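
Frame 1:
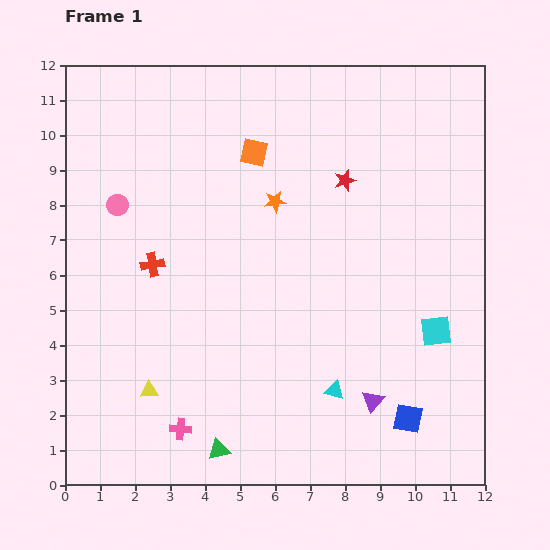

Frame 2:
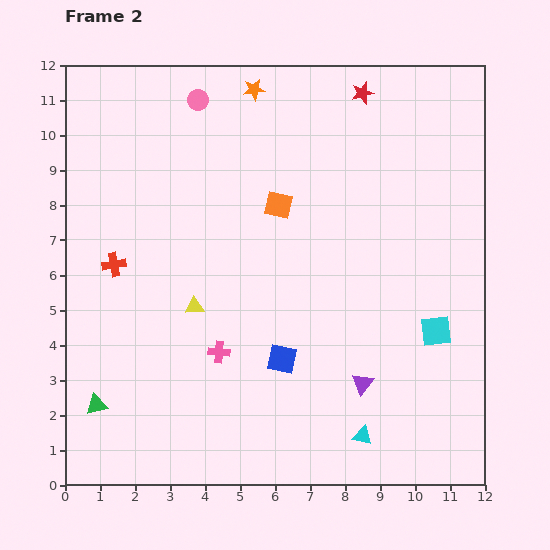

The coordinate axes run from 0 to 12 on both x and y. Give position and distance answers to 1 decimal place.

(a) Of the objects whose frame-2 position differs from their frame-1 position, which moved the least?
the purple triangle

(moved 0.6)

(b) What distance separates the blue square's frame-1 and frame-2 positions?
4.0

The blue square moved from (9.8, 1.9) to (6.2, 3.6), a distance of √(3.6² + 1.7²) ≈ 4.0.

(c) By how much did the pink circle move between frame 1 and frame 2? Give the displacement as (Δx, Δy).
(2.3, 3.0)

The pink circle was at (1.5, 8.0) in frame 1 and (3.8, 11.0) in frame 2.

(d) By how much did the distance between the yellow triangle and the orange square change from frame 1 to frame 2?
-3.6

Distance in frame 1: 7.4. Distance in frame 2: 3.8.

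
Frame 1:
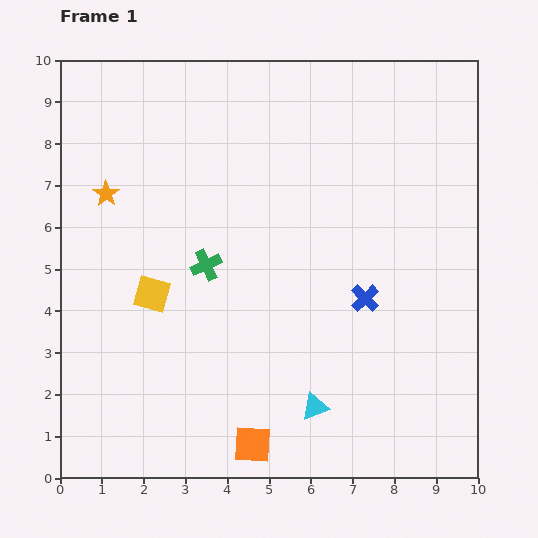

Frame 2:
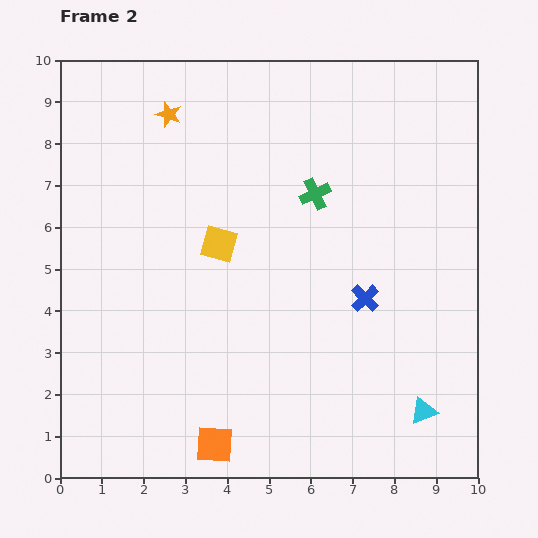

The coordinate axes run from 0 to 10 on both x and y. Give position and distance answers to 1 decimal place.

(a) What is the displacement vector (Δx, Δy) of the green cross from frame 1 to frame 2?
(2.6, 1.7)

The green cross was at (3.5, 5.1) in frame 1 and (6.1, 6.8) in frame 2.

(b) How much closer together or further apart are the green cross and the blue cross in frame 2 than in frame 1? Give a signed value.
-1.1

Distance in frame 1: 3.9. Distance in frame 2: 2.8.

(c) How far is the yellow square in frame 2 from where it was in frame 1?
2.0

The yellow square moved from (2.2, 4.4) to (3.8, 5.6), a distance of √(1.6² + 1.2²) ≈ 2.0.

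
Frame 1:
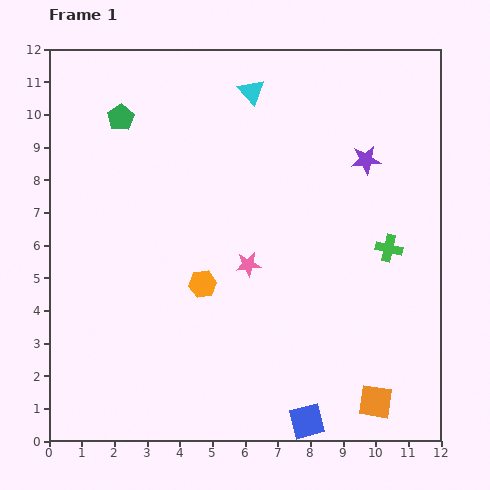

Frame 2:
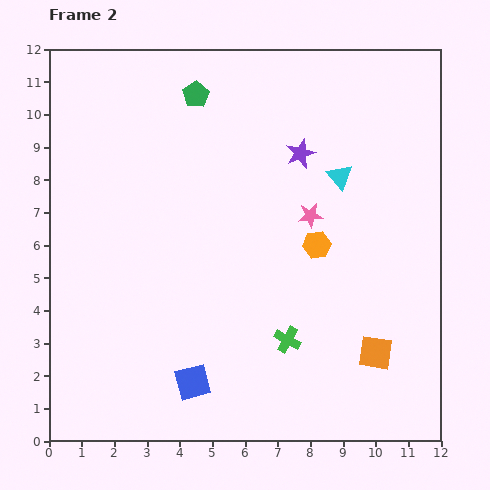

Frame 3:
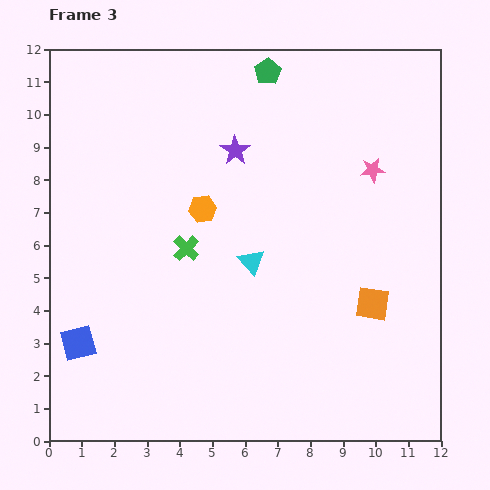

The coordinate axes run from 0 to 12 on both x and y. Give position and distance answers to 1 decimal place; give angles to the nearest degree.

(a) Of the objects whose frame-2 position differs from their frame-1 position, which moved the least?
the orange square

(moved 1.5)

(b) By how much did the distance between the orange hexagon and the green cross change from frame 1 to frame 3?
-4.5

Distance in frame 1: 5.8. Distance in frame 3: 1.3.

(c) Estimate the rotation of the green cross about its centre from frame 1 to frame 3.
30° clockwise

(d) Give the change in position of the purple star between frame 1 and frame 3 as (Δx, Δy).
(-4.0, 0.3)

The purple star was at (9.7, 8.6) in frame 1 and (5.7, 8.9) in frame 3.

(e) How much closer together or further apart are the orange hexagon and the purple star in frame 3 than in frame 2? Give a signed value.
-0.7

Distance in frame 2: 2.8. Distance in frame 3: 2.1.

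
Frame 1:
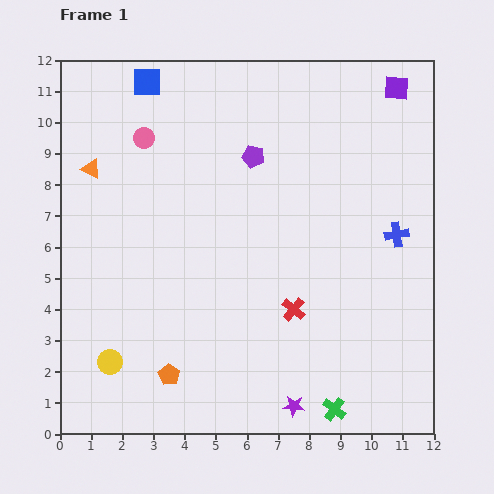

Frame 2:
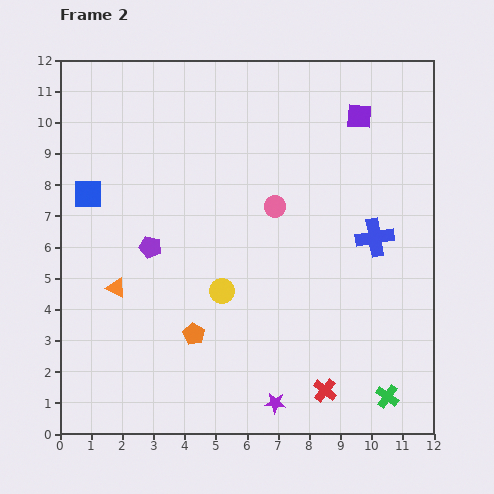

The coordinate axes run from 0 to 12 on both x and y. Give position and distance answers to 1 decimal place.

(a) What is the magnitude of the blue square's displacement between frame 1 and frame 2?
4.1

The blue square moved from (2.8, 11.3) to (0.9, 7.7), a distance of √(1.9² + 3.6²) ≈ 4.1.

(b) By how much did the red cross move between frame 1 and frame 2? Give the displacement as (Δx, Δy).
(1.0, -2.6)

The red cross was at (7.5, 4.0) in frame 1 and (8.5, 1.4) in frame 2.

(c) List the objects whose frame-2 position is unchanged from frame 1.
none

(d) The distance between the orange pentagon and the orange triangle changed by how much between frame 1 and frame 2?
-4.2

Distance in frame 1: 7.1. Distance in frame 2: 2.9.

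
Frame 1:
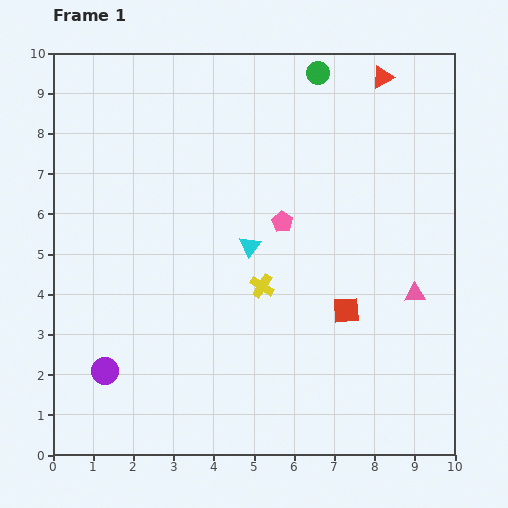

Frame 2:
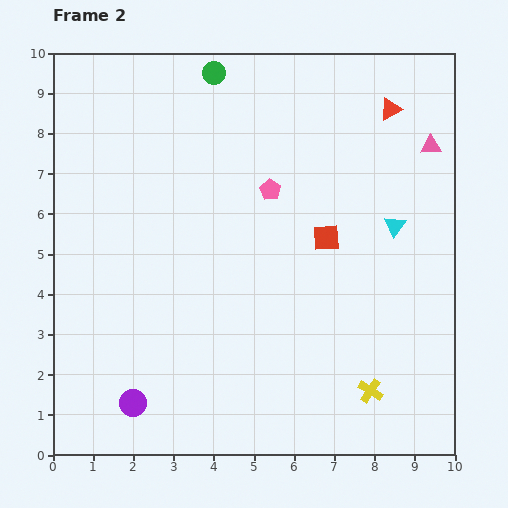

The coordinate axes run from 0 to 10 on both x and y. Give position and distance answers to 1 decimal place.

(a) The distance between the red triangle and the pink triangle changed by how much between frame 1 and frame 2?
-4.2

Distance in frame 1: 5.5. Distance in frame 2: 1.3.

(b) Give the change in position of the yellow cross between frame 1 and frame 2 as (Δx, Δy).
(2.7, -2.6)

The yellow cross was at (5.2, 4.2) in frame 1 and (7.9, 1.6) in frame 2.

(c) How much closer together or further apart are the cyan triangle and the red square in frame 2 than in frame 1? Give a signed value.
-1.2

Distance in frame 1: 2.9. Distance in frame 2: 1.7.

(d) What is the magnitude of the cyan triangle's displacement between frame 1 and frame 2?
3.6

The cyan triangle moved from (4.9, 5.2) to (8.5, 5.7), a distance of √(3.6² + 0.5²) ≈ 3.6.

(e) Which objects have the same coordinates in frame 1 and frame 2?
none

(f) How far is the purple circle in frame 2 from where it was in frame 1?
1.1

The purple circle moved from (1.3, 2.1) to (2.0, 1.3), a distance of √(0.7² + 0.8²) ≈ 1.1.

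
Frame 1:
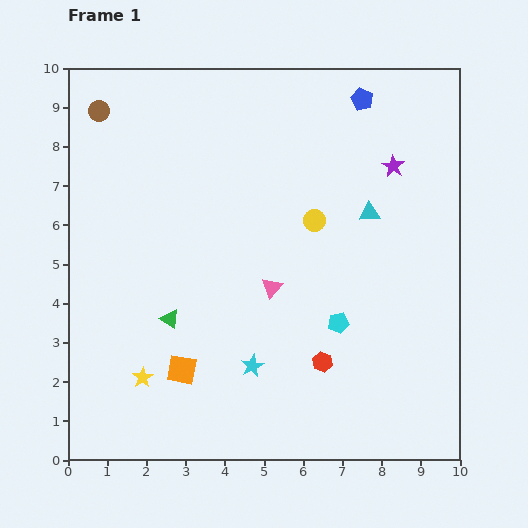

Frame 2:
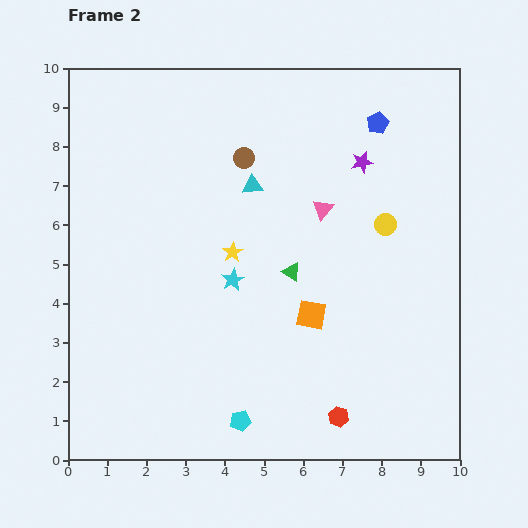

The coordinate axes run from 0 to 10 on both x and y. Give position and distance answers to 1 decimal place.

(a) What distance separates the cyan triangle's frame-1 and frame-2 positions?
3.1

The cyan triangle moved from (7.7, 6.3) to (4.7, 7.0), a distance of √(3.0² + 0.7²) ≈ 3.1.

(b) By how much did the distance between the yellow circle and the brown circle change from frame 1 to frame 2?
-2.2

Distance in frame 1: 6.2. Distance in frame 2: 4.0.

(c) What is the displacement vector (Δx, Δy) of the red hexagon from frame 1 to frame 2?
(0.4, -1.4)

The red hexagon was at (6.5, 2.5) in frame 1 and (6.9, 1.1) in frame 2.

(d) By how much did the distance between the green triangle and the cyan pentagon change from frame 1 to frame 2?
-0.3

Distance in frame 1: 4.3. Distance in frame 2: 4.0.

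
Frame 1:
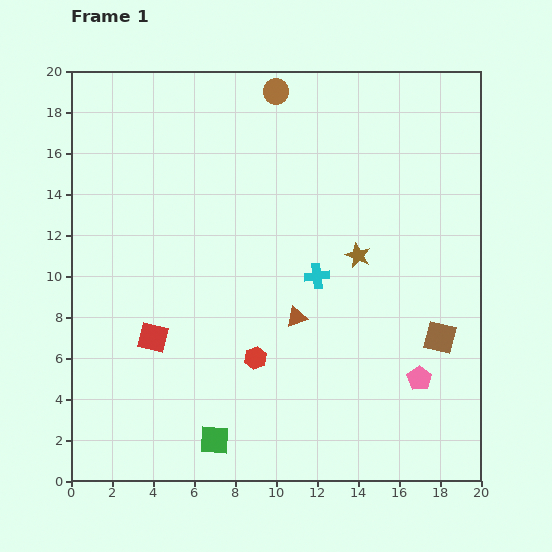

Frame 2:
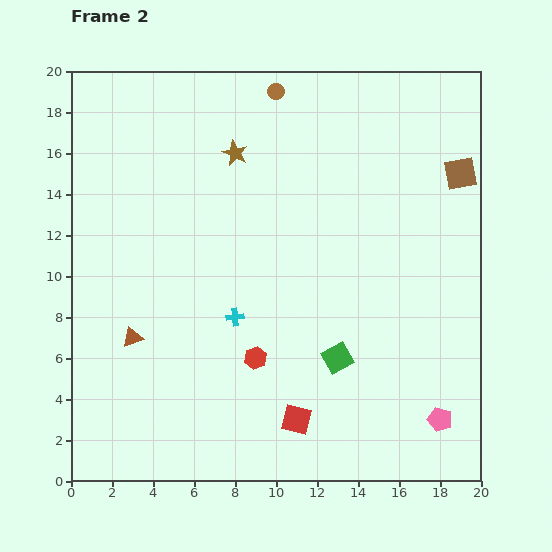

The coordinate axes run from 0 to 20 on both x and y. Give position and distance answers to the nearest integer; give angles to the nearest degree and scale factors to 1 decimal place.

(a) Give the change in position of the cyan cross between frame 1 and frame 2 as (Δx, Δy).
(-4, -2)

The cyan cross was at (12, 10) in frame 1 and (8, 8) in frame 2.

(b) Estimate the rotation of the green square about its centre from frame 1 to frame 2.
33° counter-clockwise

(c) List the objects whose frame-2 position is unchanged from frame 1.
the brown circle, the red hexagon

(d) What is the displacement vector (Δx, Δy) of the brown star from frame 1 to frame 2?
(-6, 5)

The brown star was at (14, 11) in frame 1 and (8, 16) in frame 2.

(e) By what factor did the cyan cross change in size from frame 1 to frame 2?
0.7×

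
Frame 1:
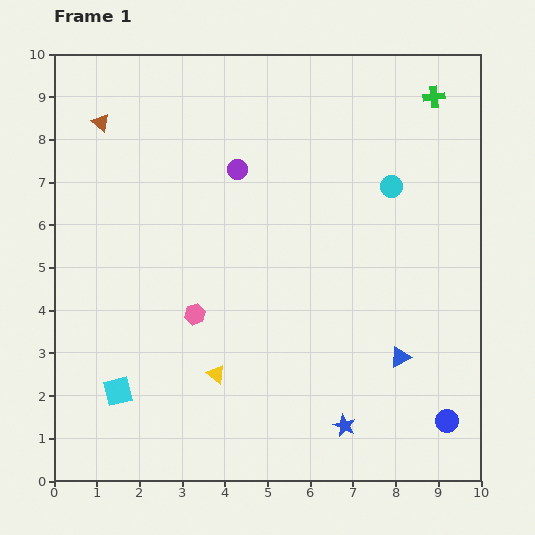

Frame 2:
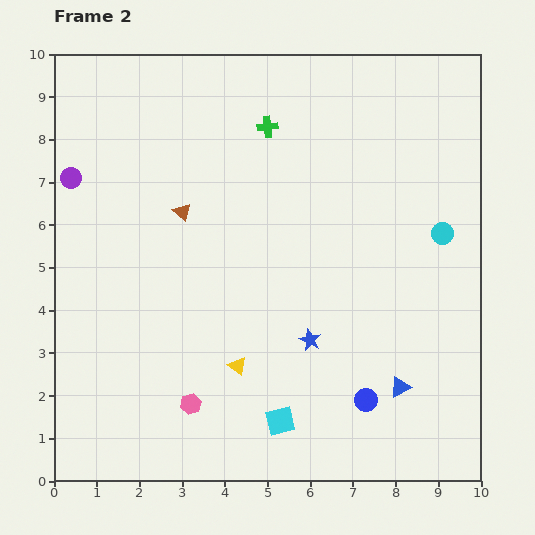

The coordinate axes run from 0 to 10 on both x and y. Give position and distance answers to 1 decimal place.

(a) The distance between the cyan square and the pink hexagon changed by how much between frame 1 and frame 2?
-0.4

Distance in frame 1: 2.5. Distance in frame 2: 2.1.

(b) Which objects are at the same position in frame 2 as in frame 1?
none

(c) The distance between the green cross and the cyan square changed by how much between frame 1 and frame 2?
-3.2

Distance in frame 1: 10.1. Distance in frame 2: 6.9.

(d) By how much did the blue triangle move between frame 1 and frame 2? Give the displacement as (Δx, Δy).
(0.0, -0.7)

The blue triangle was at (8.1, 2.9) in frame 1 and (8.1, 2.2) in frame 2.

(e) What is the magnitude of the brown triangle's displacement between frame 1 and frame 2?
2.8

The brown triangle moved from (1.1, 8.4) to (3.0, 6.3), a distance of √(1.9² + 2.1²) ≈ 2.8.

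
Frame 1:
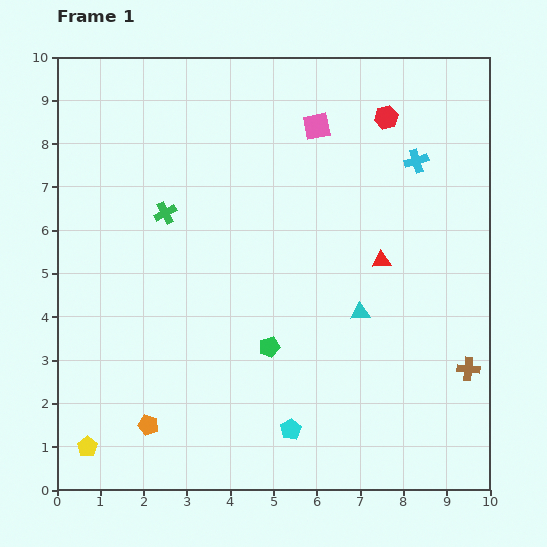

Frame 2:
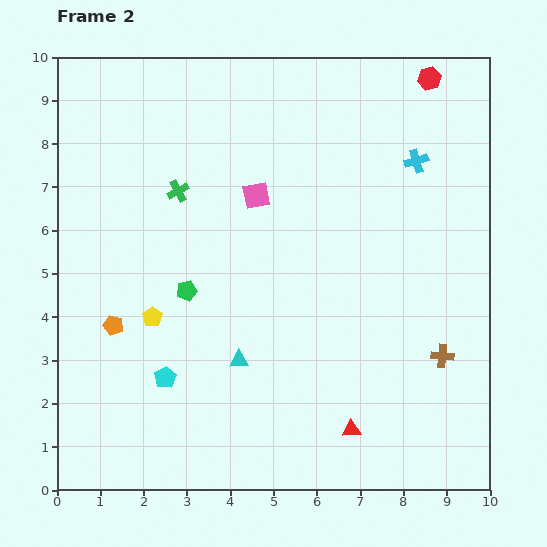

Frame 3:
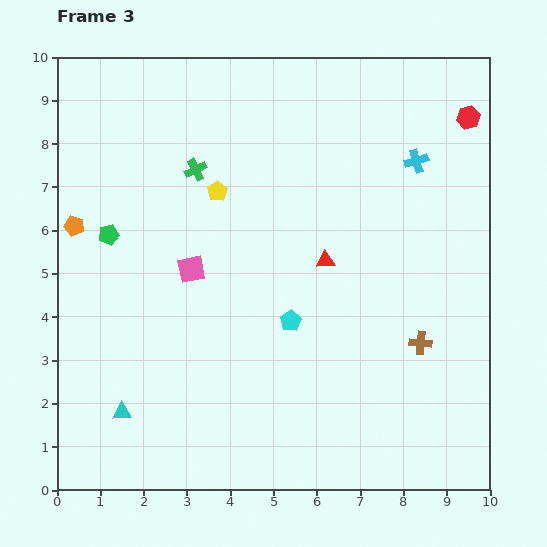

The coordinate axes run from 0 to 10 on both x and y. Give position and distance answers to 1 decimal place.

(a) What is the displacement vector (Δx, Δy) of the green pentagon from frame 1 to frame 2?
(-1.9, 1.3)

The green pentagon was at (4.9, 3.3) in frame 1 and (3.0, 4.6) in frame 2.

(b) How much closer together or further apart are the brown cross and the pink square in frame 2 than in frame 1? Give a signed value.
-0.9

Distance in frame 1: 6.6. Distance in frame 2: 5.7.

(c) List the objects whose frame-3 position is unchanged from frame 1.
the cyan cross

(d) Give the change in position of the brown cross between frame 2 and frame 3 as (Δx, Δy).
(-0.5, 0.3)

The brown cross was at (8.9, 3.1) in frame 2 and (8.4, 3.4) in frame 3.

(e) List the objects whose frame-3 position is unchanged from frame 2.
the cyan cross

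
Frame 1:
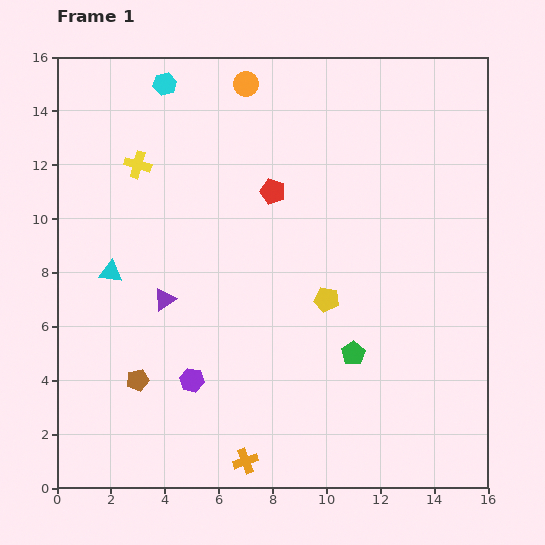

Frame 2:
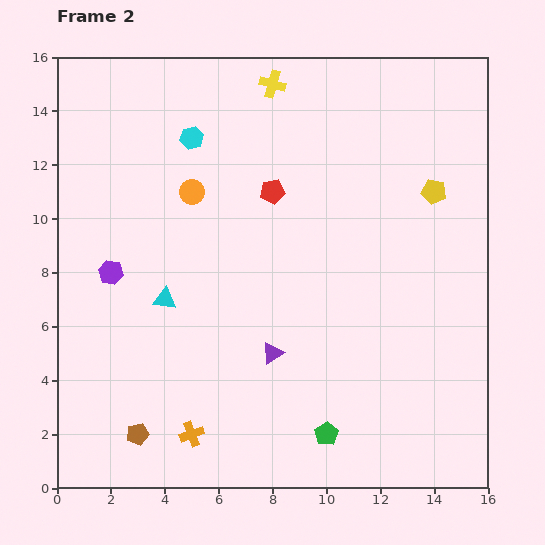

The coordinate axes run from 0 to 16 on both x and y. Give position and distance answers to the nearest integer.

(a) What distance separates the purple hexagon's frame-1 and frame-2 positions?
5

The purple hexagon moved from (5, 4) to (2, 8), a distance of √(3² + 4²) ≈ 5.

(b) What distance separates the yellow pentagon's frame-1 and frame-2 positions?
6

The yellow pentagon moved from (10, 7) to (14, 11), a distance of √(4² + 4²) ≈ 6.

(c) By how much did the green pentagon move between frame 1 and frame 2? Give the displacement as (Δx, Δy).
(-1, -3)

The green pentagon was at (11, 5) in frame 1 and (10, 2) in frame 2.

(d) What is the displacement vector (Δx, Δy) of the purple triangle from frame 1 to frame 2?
(4, -2)

The purple triangle was at (4, 7) in frame 1 and (8, 5) in frame 2.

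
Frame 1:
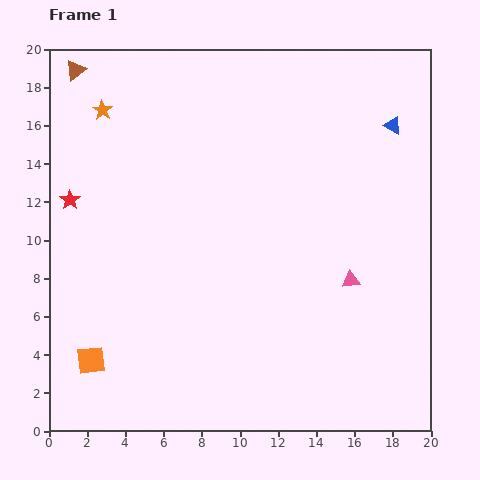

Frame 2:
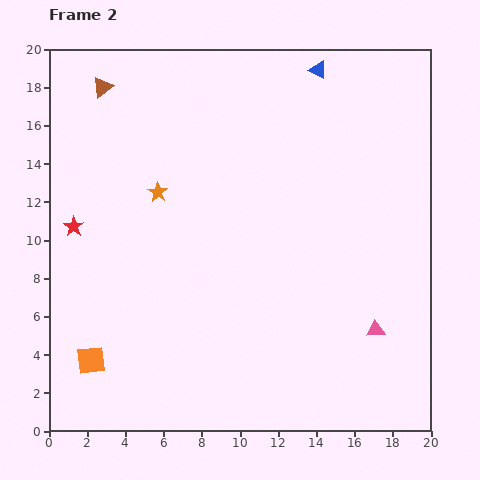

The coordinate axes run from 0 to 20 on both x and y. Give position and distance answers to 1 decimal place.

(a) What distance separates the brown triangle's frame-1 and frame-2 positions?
1.7

The brown triangle moved from (1.4, 18.9) to (2.8, 18.0), a distance of √(1.4² + 0.9²) ≈ 1.7.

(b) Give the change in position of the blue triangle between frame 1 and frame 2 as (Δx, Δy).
(-3.9, 2.9)

The blue triangle was at (18.0, 16.0) in frame 1 and (14.1, 18.9) in frame 2.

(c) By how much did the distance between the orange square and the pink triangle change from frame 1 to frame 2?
+0.8

Distance in frame 1: 14.2. Distance in frame 2: 15.0.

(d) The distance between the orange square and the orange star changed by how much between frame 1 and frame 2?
-3.6

Distance in frame 1: 13.1. Distance in frame 2: 9.5.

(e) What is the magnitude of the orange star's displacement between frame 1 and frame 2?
5.2

The orange star moved from (2.8, 16.8) to (5.7, 12.5), a distance of √(2.9² + 4.3²) ≈ 5.2.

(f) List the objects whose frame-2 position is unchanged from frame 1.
the orange square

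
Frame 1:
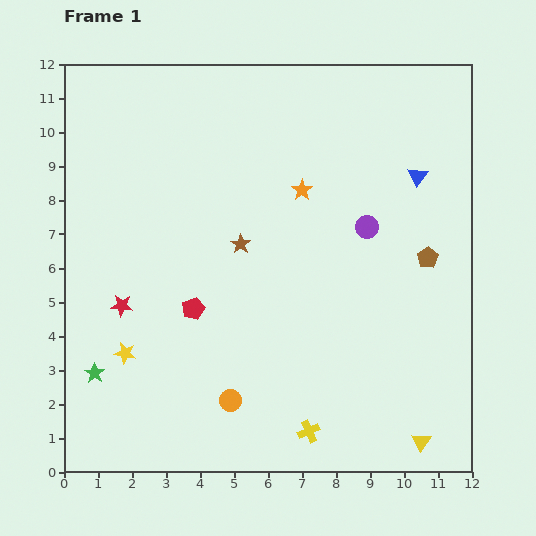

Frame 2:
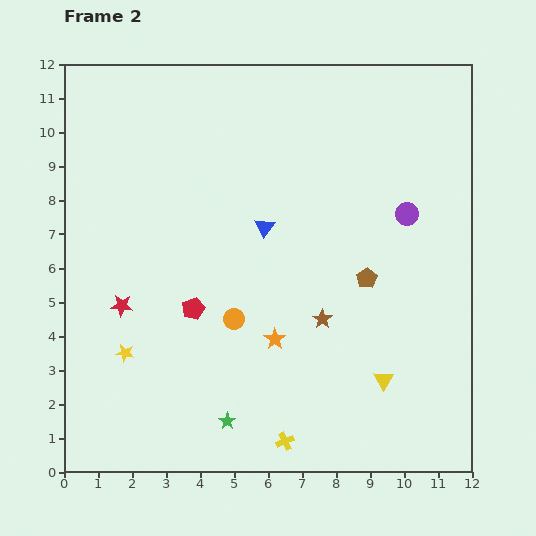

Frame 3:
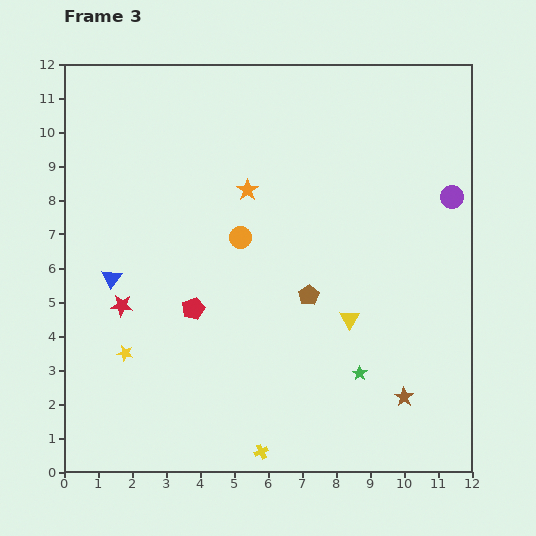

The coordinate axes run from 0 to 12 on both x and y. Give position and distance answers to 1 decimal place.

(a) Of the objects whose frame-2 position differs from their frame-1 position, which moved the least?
the yellow cross

(moved 0.8)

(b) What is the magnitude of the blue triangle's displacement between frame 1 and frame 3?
9.5

The blue triangle moved from (10.4, 8.7) to (1.4, 5.7), a distance of √(9.0² + 3.0²) ≈ 9.5.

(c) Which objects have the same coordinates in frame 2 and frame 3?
the red pentagon, the red star, the yellow star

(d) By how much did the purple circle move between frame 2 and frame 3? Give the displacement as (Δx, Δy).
(1.3, 0.5)

The purple circle was at (10.1, 7.6) in frame 2 and (11.4, 8.1) in frame 3.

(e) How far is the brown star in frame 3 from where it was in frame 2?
3.3

The brown star moved from (7.6, 4.5) to (10.0, 2.2), a distance of √(2.4² + 2.3²) ≈ 3.3.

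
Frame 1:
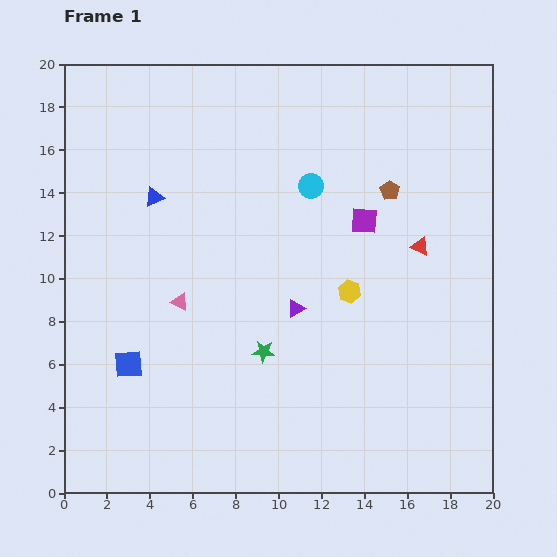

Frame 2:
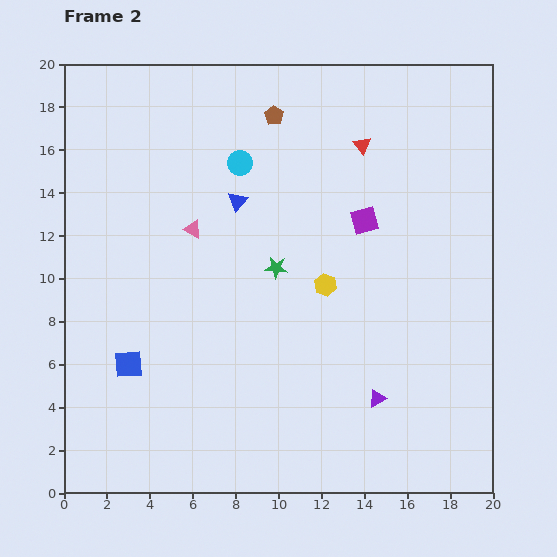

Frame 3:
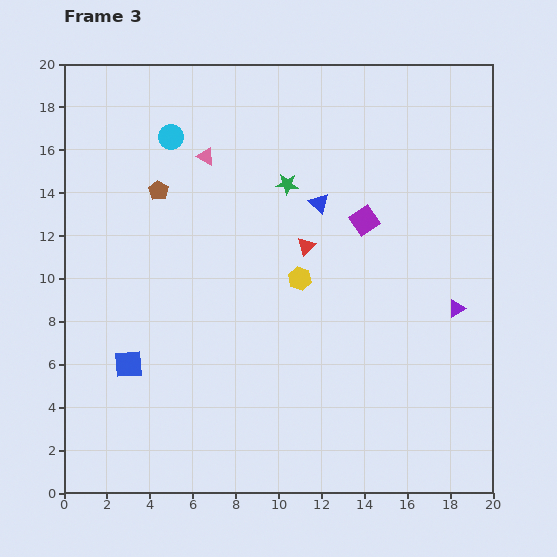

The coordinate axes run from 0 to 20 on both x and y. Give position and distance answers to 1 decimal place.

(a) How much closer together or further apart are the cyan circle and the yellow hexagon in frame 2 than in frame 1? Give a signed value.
+1.8

Distance in frame 1: 5.2. Distance in frame 2: 7.0.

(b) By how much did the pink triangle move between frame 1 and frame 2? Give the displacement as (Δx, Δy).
(0.6, 3.4)

The pink triangle was at (5.4, 8.9) in frame 1 and (6.0, 12.3) in frame 2.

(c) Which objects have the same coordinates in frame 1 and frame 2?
the purple square, the blue square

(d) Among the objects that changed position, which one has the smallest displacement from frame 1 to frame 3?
the yellow hexagon

(moved 2.4)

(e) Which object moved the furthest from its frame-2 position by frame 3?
the brown pentagon

(moved 6.4; next 5.6)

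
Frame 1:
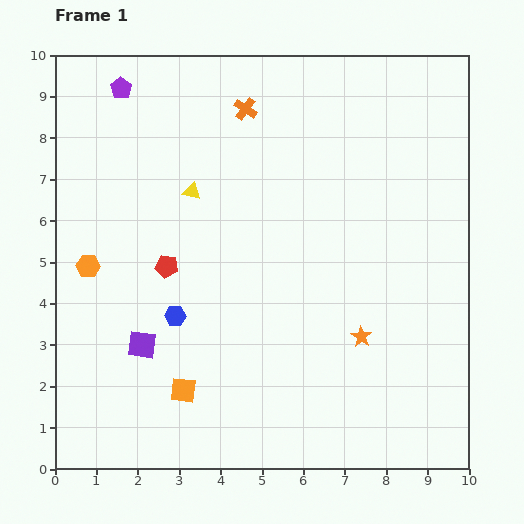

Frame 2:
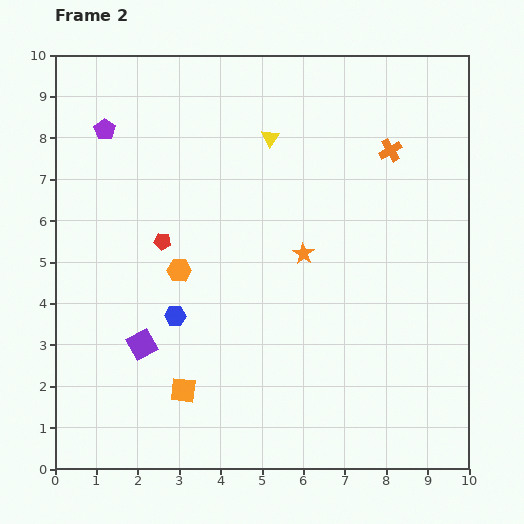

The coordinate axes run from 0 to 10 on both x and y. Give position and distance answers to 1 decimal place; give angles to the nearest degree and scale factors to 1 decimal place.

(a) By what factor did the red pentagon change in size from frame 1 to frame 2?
0.7×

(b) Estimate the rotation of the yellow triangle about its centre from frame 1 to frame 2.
50° clockwise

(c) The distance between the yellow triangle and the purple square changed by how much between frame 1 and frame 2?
+2.0

Distance in frame 1: 3.9. Distance in frame 2: 5.9.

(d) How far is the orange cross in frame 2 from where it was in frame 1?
3.6

The orange cross moved from (4.6, 8.7) to (8.1, 7.7), a distance of √(3.5² + 1.0²) ≈ 3.6.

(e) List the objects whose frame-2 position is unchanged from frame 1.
the orange square, the purple square, the blue hexagon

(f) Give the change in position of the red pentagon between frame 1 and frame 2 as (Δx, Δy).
(-0.1, 0.6)

The red pentagon was at (2.7, 4.9) in frame 1 and (2.6, 5.5) in frame 2.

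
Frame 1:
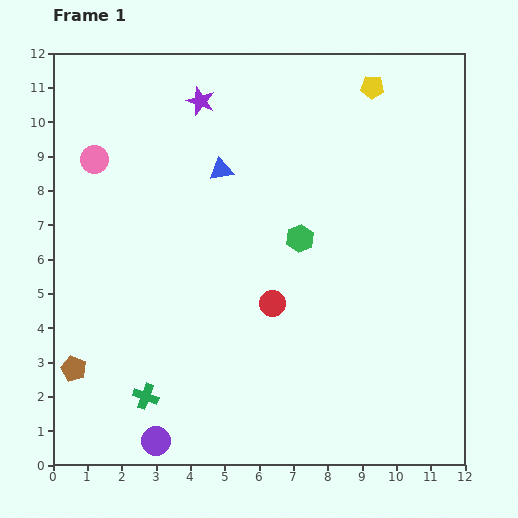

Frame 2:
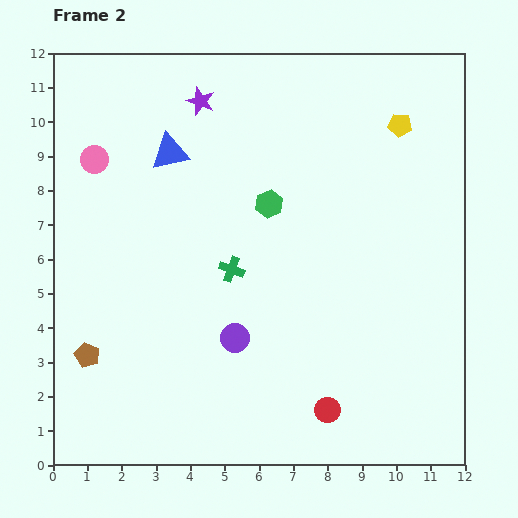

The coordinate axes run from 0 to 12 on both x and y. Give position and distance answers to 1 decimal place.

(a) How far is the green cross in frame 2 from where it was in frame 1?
4.5

The green cross moved from (2.7, 2.0) to (5.2, 5.7), a distance of √(2.5² + 3.7²) ≈ 4.5.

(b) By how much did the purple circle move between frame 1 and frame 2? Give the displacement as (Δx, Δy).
(2.3, 3.0)

The purple circle was at (3.0, 0.7) in frame 1 and (5.3, 3.7) in frame 2.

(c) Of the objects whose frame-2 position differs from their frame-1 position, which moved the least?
the brown pentagon

(moved 0.6)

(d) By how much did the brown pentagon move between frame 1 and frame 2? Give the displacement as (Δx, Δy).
(0.4, 0.4)

The brown pentagon was at (0.6, 2.8) in frame 1 and (1.0, 3.2) in frame 2.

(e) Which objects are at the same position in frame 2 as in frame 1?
the pink circle, the purple star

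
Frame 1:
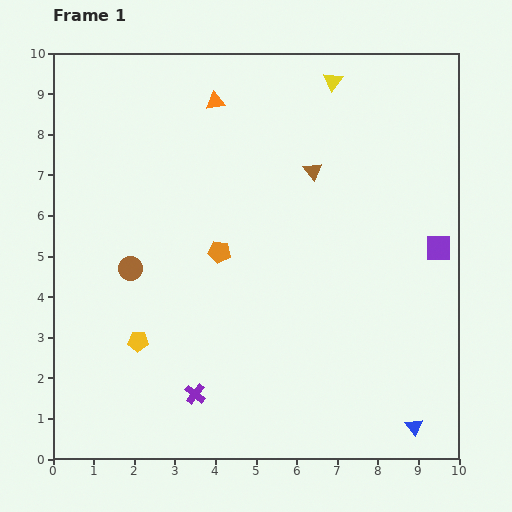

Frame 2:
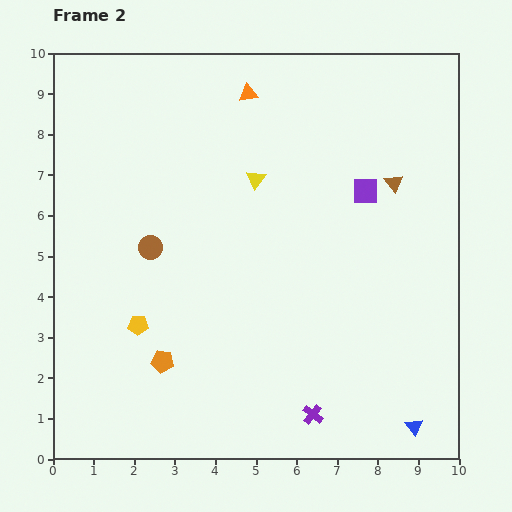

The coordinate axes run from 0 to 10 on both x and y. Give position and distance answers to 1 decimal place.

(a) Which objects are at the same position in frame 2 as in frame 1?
the blue triangle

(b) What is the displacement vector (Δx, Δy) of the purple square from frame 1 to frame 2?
(-1.8, 1.4)

The purple square was at (9.5, 5.2) in frame 1 and (7.7, 6.6) in frame 2.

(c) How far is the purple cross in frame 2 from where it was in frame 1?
2.9

The purple cross moved from (3.5, 1.6) to (6.4, 1.1), a distance of √(2.9² + 0.5²) ≈ 2.9.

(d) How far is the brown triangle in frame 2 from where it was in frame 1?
2.0

The brown triangle moved from (6.4, 7.1) to (8.4, 6.8), a distance of √(2.0² + 0.3²) ≈ 2.0.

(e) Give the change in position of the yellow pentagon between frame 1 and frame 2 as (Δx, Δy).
(0.0, 0.4)

The yellow pentagon was at (2.1, 2.9) in frame 1 and (2.1, 3.3) in frame 2.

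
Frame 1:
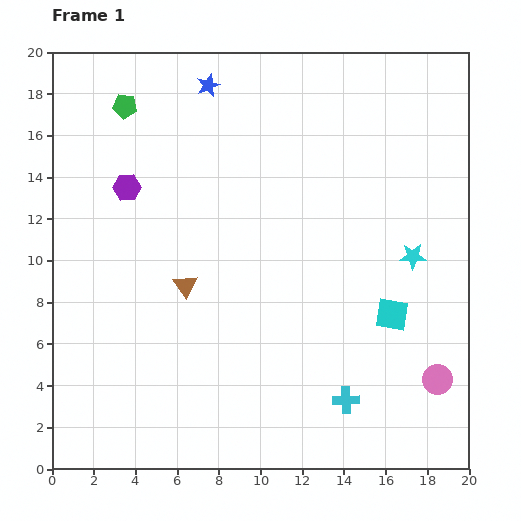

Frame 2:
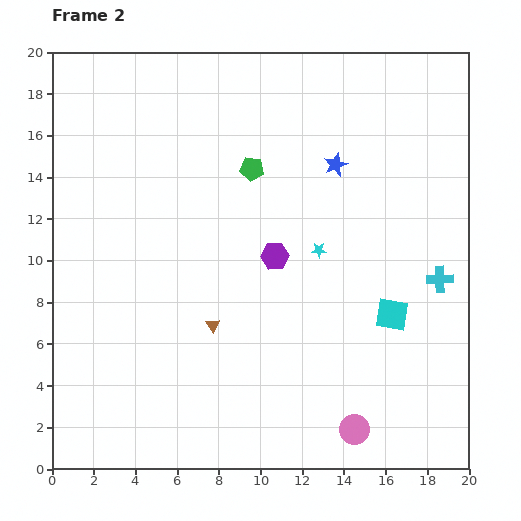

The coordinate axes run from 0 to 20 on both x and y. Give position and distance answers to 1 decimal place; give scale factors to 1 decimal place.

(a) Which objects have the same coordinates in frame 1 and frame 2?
the cyan square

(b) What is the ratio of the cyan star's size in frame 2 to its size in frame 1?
0.6×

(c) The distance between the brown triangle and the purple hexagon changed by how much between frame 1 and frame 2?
-1.0

Distance in frame 1: 5.5. Distance in frame 2: 4.5.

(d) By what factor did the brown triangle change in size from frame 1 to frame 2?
0.6×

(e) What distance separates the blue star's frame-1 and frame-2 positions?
7.2

The blue star moved from (7.5, 18.4) to (13.6, 14.6), a distance of √(6.1² + 3.8²) ≈ 7.2.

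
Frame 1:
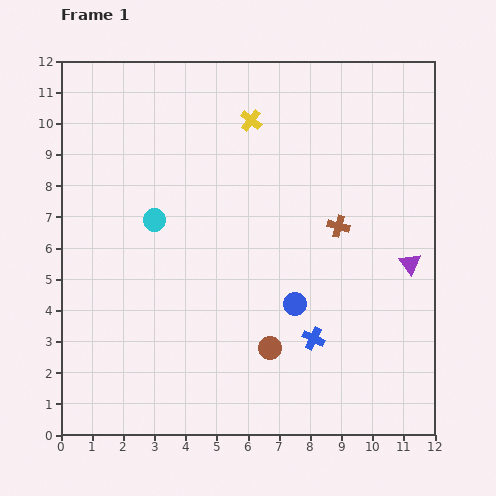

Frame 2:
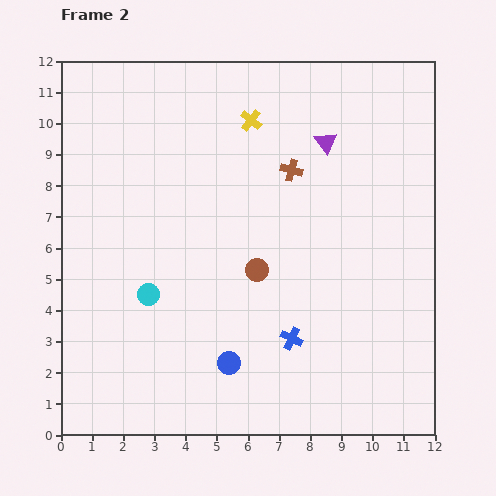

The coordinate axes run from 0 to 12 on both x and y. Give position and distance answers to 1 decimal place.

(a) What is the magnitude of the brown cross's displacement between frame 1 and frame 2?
2.3

The brown cross moved from (8.9, 6.7) to (7.4, 8.5), a distance of √(1.5² + 1.8²) ≈ 2.3.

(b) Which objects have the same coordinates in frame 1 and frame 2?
the yellow cross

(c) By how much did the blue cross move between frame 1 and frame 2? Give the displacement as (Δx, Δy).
(-0.7, 0.0)

The blue cross was at (8.1, 3.1) in frame 1 and (7.4, 3.1) in frame 2.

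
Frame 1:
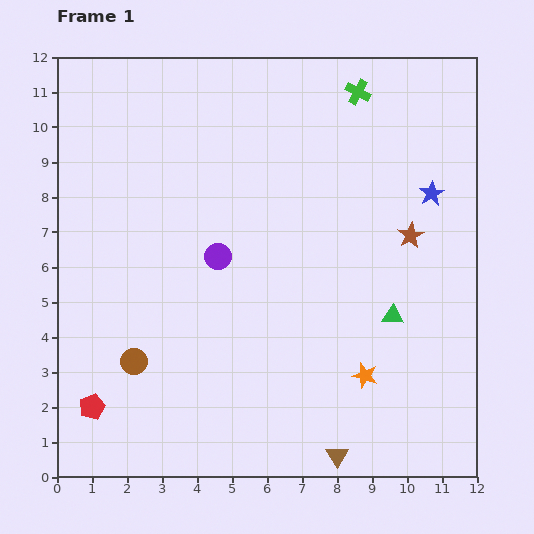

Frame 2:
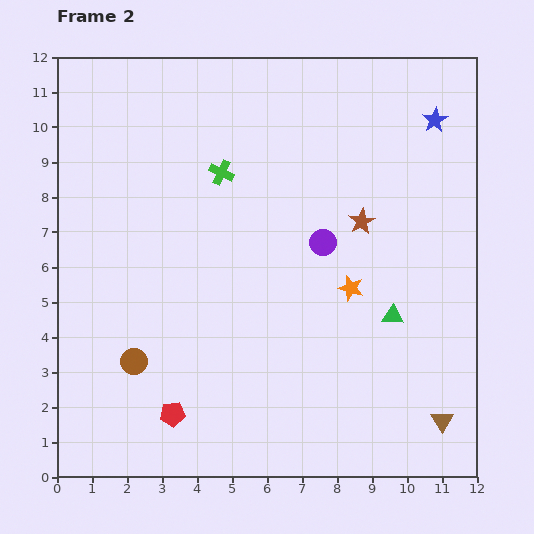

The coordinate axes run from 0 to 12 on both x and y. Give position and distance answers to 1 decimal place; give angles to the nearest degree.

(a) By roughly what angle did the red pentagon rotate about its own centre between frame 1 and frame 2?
16° clockwise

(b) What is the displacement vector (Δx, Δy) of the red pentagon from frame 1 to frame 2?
(2.3, -0.2)

The red pentagon was at (1.0, 2.0) in frame 1 and (3.3, 1.8) in frame 2.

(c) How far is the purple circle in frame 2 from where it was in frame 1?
3.0

The purple circle moved from (4.6, 6.3) to (7.6, 6.7), a distance of √(3.0² + 0.4²) ≈ 3.0.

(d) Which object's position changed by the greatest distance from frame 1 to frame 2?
the green cross

(moved 4.5; next 3.2)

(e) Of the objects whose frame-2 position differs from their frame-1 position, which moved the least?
the brown star

(moved 1.5)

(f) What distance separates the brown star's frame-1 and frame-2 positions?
1.5

The brown star moved from (10.1, 6.9) to (8.7, 7.3), a distance of √(1.4² + 0.4²) ≈ 1.5.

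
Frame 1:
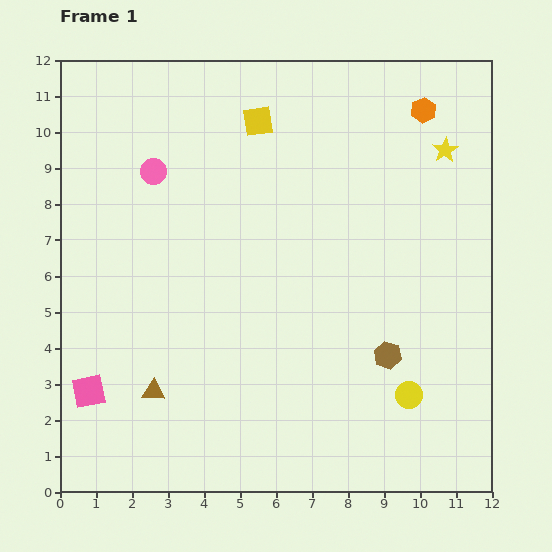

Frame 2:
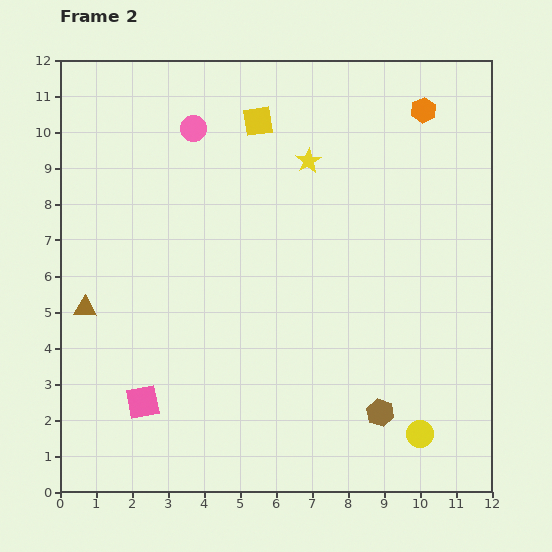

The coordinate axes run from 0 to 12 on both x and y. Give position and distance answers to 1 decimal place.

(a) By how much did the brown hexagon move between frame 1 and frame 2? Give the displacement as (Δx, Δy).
(-0.2, -1.6)

The brown hexagon was at (9.1, 3.8) in frame 1 and (8.9, 2.2) in frame 2.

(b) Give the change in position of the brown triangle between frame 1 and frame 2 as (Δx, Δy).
(-1.9, 2.3)

The brown triangle was at (2.6, 2.8) in frame 1 and (0.7, 5.1) in frame 2.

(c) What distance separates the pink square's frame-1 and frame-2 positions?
1.5

The pink square moved from (0.8, 2.8) to (2.3, 2.5), a distance of √(1.5² + 0.3²) ≈ 1.5.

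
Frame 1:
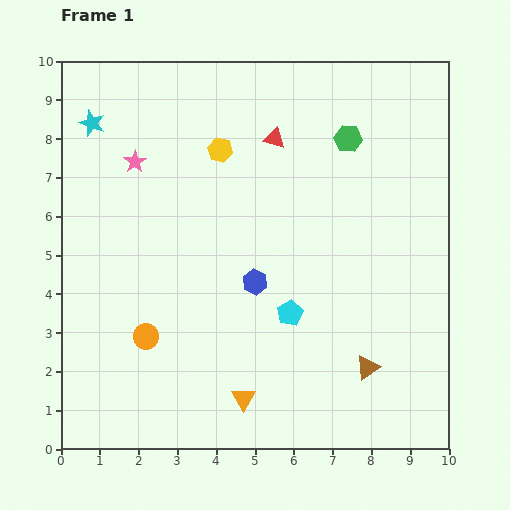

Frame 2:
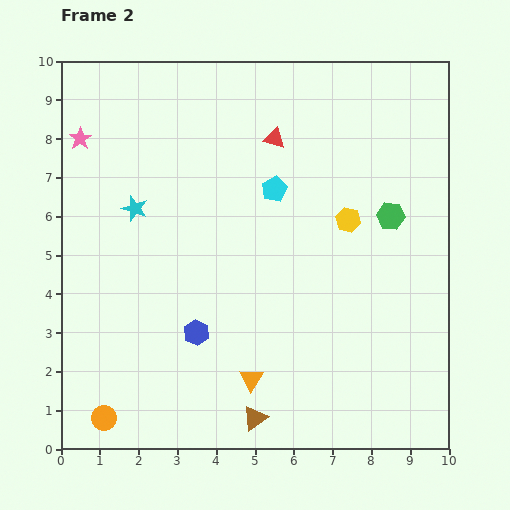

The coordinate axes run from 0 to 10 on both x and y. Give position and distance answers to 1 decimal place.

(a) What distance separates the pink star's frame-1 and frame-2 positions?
1.5

The pink star moved from (1.9, 7.4) to (0.5, 8.0), a distance of √(1.4² + 0.6²) ≈ 1.5.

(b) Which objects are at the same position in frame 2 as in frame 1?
the red triangle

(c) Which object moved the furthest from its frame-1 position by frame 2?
the yellow hexagon

(moved 3.8; next 3.2)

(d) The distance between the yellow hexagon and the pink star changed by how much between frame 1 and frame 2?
+5.0

Distance in frame 1: 2.2. Distance in frame 2: 7.2.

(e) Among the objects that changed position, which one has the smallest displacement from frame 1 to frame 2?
the orange triangle

(moved 0.5)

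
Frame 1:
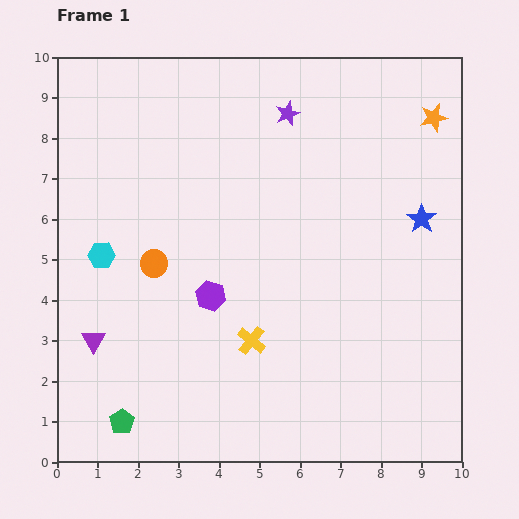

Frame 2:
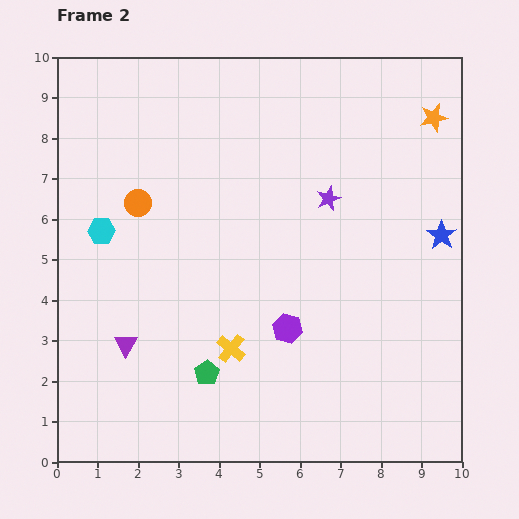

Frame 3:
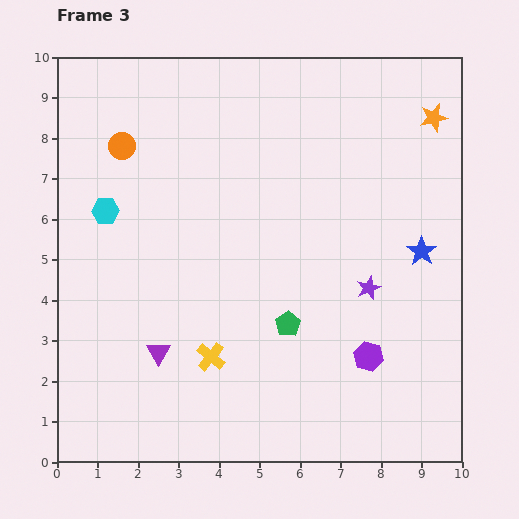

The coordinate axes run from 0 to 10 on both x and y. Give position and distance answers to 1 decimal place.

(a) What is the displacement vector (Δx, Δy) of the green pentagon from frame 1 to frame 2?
(2.1, 1.2)

The green pentagon was at (1.6, 1.0) in frame 1 and (3.7, 2.2) in frame 2.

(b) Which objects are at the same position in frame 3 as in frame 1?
the orange star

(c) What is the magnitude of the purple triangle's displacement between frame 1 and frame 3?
1.6

The purple triangle moved from (0.9, 3.0) to (2.5, 2.7), a distance of √(1.6² + 0.3²) ≈ 1.6.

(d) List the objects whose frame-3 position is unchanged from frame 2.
the orange star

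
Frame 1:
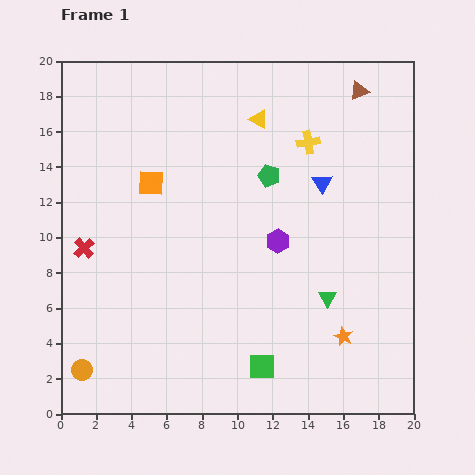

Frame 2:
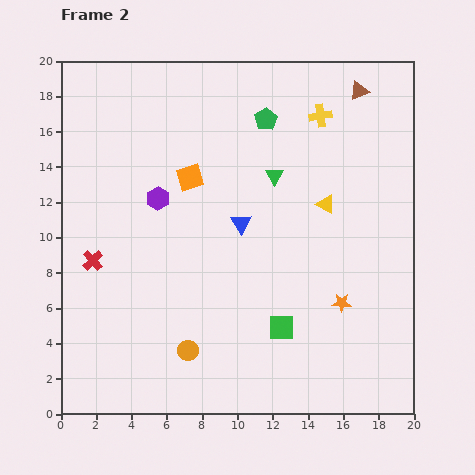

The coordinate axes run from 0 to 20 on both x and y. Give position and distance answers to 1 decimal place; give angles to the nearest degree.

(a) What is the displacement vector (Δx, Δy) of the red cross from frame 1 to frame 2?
(0.5, -0.7)

The red cross was at (1.3, 9.4) in frame 1 and (1.8, 8.7) in frame 2.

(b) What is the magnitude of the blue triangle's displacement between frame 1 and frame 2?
5.1

The blue triangle moved from (14.8, 13.1) to (10.2, 10.8), a distance of √(4.6² + 2.3²) ≈ 5.1.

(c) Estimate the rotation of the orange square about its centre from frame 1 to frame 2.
19° counter-clockwise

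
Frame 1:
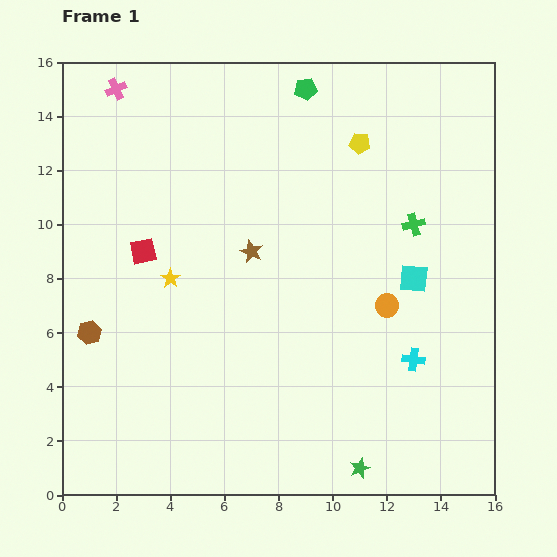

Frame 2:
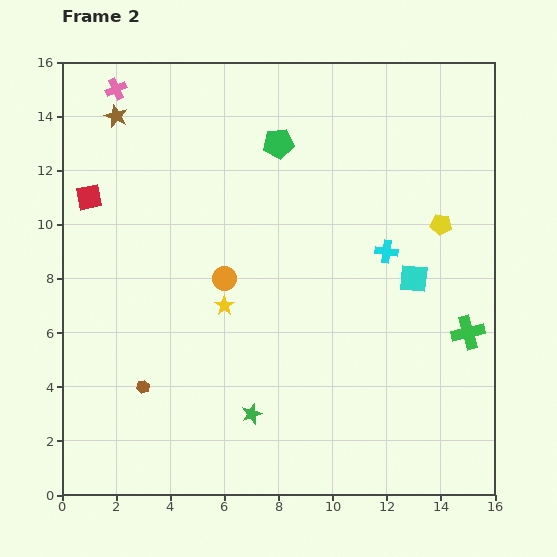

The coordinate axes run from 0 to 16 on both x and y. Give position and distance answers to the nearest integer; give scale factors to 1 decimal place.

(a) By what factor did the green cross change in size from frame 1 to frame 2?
1.5×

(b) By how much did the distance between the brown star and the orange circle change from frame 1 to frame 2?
+2

Distance in frame 1: 5. Distance in frame 2: 7.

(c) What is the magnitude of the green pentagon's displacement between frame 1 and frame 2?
2

The green pentagon moved from (9, 15) to (8, 13), a distance of √(1² + 2²) ≈ 2.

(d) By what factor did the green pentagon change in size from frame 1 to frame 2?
1.4×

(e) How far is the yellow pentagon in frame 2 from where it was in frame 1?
4

The yellow pentagon moved from (11, 13) to (14, 10), a distance of √(3² + 3²) ≈ 4.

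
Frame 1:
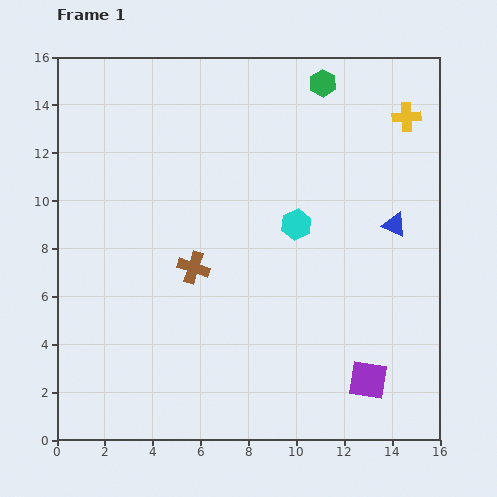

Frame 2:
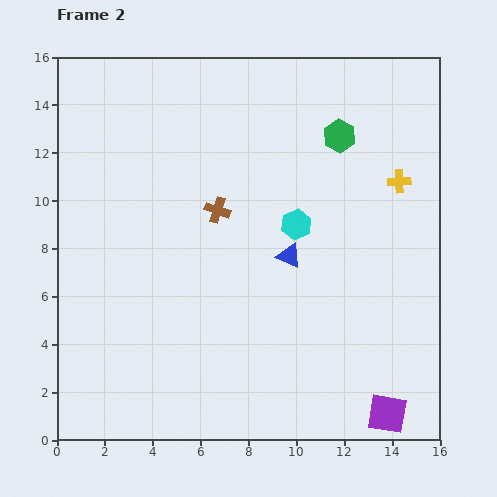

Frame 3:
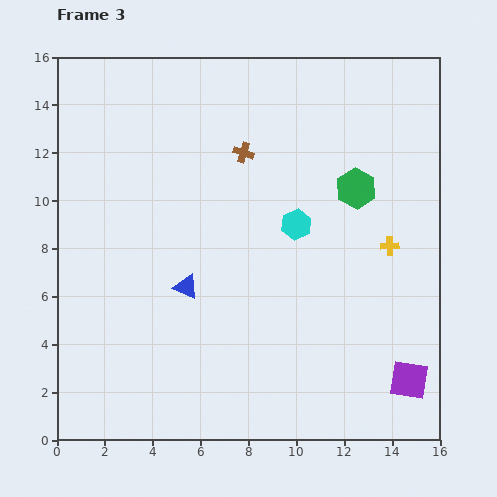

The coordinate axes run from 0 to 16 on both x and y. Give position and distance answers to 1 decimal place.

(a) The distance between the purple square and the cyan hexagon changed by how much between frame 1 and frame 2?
+1.6

Distance in frame 1: 7.2. Distance in frame 2: 8.8.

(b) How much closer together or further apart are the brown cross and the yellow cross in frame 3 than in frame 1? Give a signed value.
-3.7

Distance in frame 1: 10.9. Distance in frame 3: 7.2.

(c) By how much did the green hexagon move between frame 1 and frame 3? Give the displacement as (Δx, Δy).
(1.4, -4.4)

The green hexagon was at (11.1, 14.9) in frame 1 and (12.5, 10.5) in frame 3.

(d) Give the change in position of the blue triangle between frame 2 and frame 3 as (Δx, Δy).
(-4.3, -1.3)

The blue triangle was at (9.7, 7.7) in frame 2 and (5.4, 6.4) in frame 3.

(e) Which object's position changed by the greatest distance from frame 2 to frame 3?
the blue triangle

(moved 4.5; next 2.7)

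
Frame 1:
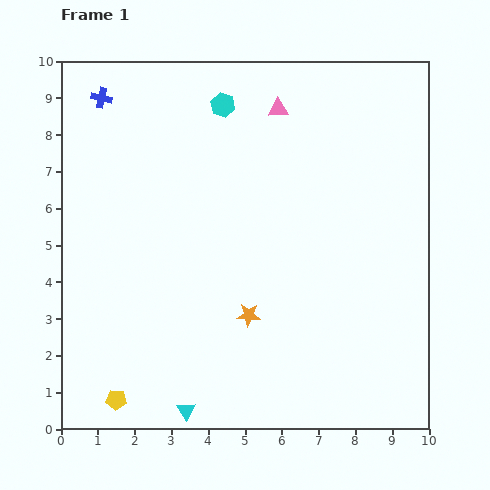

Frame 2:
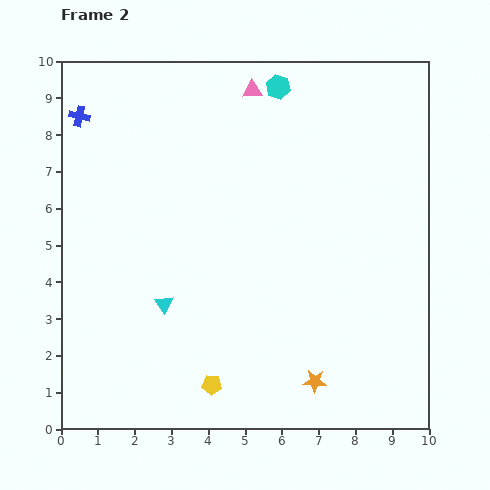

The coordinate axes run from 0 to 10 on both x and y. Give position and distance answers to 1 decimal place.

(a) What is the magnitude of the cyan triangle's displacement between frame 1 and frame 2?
3.0

The cyan triangle moved from (3.4, 0.5) to (2.8, 3.4), a distance of √(0.6² + 2.9²) ≈ 3.0.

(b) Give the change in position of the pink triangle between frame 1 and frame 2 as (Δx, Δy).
(-0.7, 0.5)

The pink triangle was at (5.9, 8.7) in frame 1 and (5.2, 9.2) in frame 2.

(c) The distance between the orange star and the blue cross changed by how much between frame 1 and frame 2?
+2.5

Distance in frame 1: 7.1. Distance in frame 2: 9.6.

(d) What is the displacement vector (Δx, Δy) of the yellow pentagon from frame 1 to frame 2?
(2.6, 0.4)

The yellow pentagon was at (1.5, 0.8) in frame 1 and (4.1, 1.2) in frame 2.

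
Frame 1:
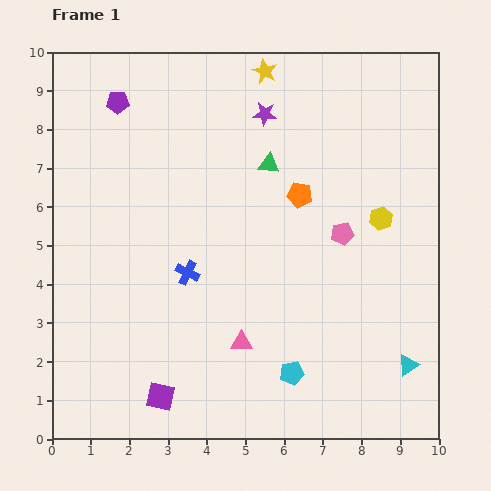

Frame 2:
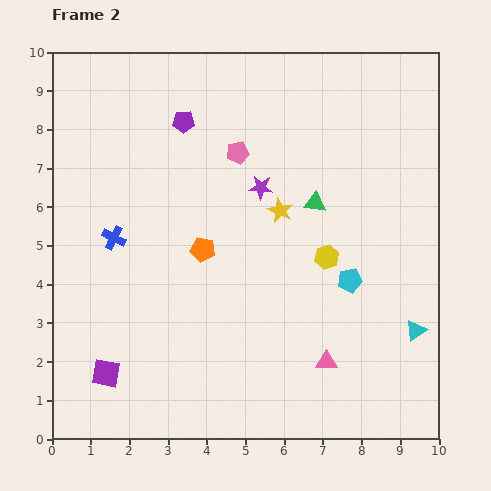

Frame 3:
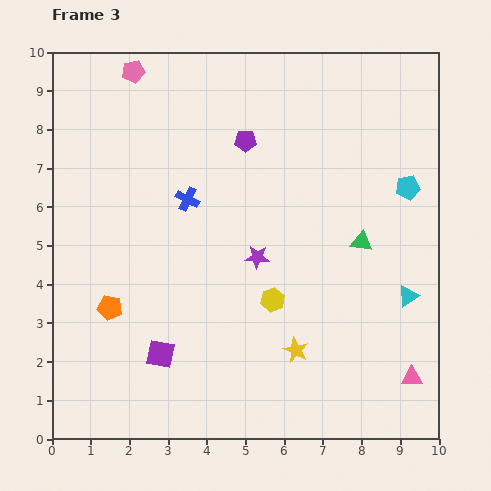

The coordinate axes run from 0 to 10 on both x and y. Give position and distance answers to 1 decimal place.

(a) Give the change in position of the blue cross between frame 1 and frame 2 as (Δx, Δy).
(-1.9, 0.9)

The blue cross was at (3.5, 4.3) in frame 1 and (1.6, 5.2) in frame 2.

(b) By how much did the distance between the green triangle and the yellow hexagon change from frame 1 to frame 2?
-1.8

Distance in frame 1: 3.2. Distance in frame 2: 1.4.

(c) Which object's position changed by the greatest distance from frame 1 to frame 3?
the yellow star

(moved 7.2; next 6.8)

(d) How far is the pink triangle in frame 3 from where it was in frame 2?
2.2

The pink triangle moved from (7.1, 2.0) to (9.3, 1.6), a distance of √(2.2² + 0.4²) ≈ 2.2.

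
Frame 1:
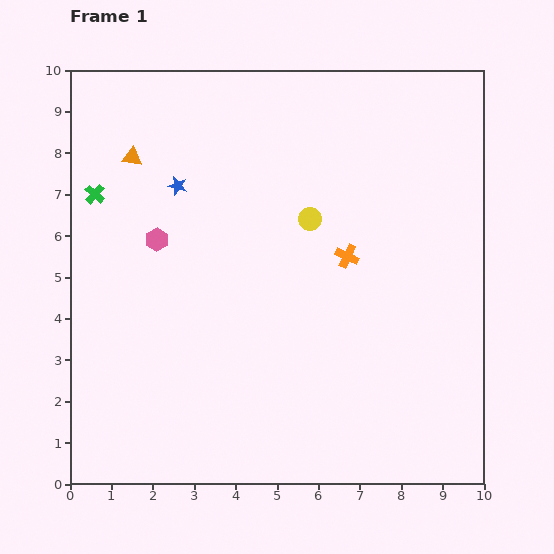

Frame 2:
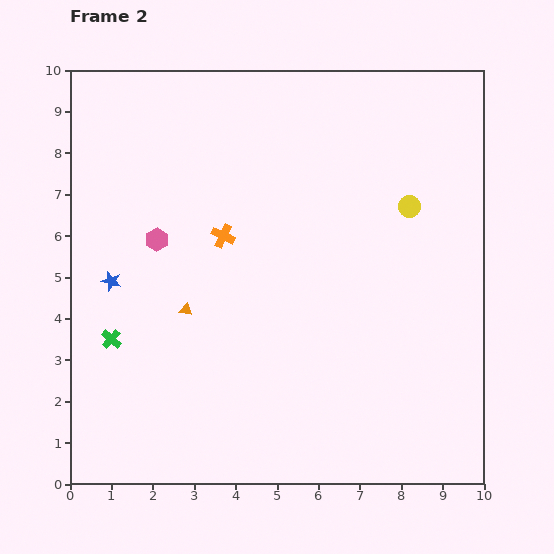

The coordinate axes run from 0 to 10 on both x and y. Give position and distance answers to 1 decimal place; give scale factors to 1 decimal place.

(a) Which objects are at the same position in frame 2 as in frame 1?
the pink hexagon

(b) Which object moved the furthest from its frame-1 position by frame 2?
the orange triangle

(moved 3.9; next 3.5)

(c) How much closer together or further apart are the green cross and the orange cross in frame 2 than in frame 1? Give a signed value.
-2.6

Distance in frame 1: 6.3. Distance in frame 2: 3.7.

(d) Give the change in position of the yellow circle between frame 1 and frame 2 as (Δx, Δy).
(2.4, 0.3)

The yellow circle was at (5.8, 6.4) in frame 1 and (8.2, 6.7) in frame 2.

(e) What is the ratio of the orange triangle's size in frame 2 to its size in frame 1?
0.6×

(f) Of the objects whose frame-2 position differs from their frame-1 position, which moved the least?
the yellow circle

(moved 2.4)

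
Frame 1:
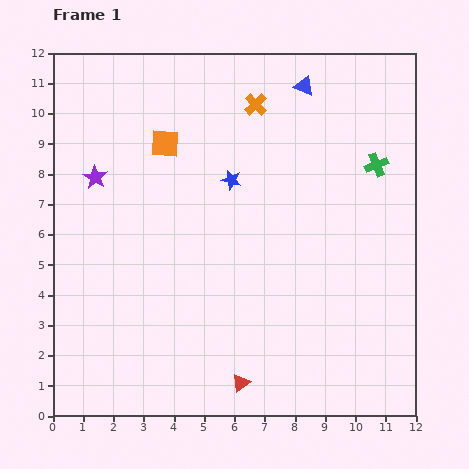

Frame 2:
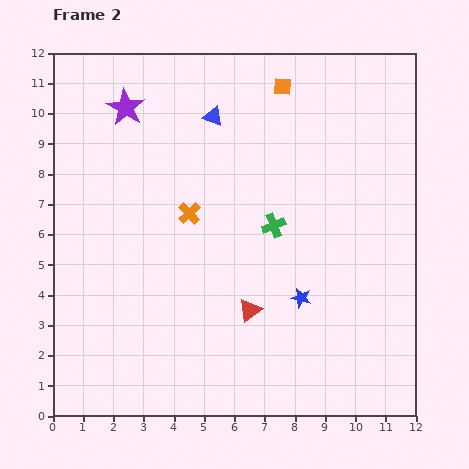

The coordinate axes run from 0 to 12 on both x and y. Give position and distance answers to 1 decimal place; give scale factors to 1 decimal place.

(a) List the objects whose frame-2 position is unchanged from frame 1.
none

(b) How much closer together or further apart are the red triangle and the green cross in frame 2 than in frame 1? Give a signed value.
-5.6

Distance in frame 1: 8.5. Distance in frame 2: 2.9.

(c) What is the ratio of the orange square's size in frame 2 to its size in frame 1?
0.6×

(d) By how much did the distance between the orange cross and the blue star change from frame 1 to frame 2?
+2.0

Distance in frame 1: 2.6. Distance in frame 2: 4.6.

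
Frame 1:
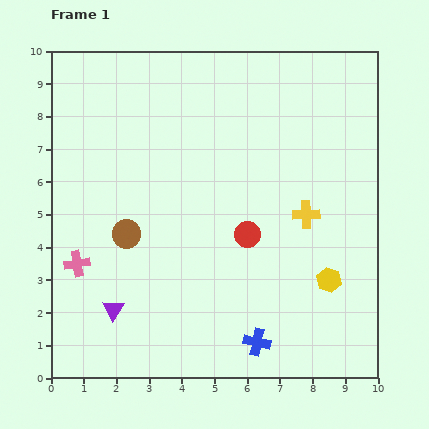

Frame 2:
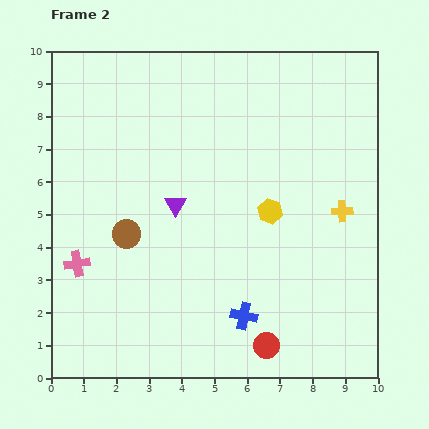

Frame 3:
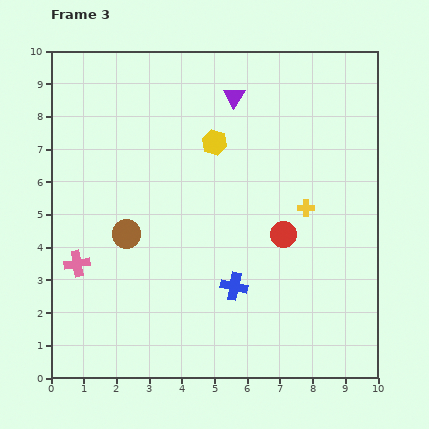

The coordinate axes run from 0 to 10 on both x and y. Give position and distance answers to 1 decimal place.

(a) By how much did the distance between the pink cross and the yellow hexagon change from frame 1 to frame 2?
-1.6

Distance in frame 1: 7.7. Distance in frame 2: 6.1.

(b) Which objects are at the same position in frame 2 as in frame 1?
the pink cross, the brown circle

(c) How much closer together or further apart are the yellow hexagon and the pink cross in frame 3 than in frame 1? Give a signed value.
-2.1

Distance in frame 1: 7.7. Distance in frame 3: 5.6.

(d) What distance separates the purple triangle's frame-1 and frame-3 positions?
7.5

The purple triangle moved from (1.9, 2.1) to (5.6, 8.6), a distance of √(3.7² + 6.5²) ≈ 7.5.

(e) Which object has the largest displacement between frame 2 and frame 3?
the purple triangle

(moved 3.8; next 3.4)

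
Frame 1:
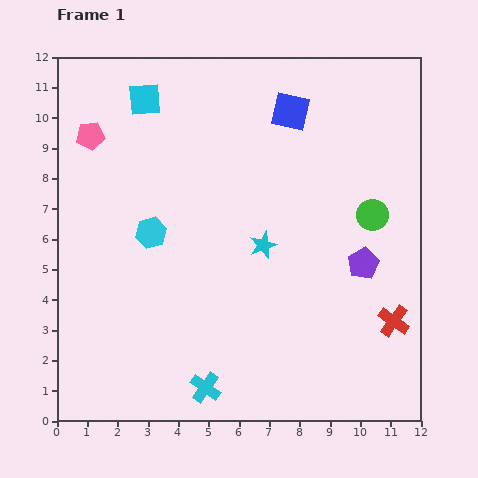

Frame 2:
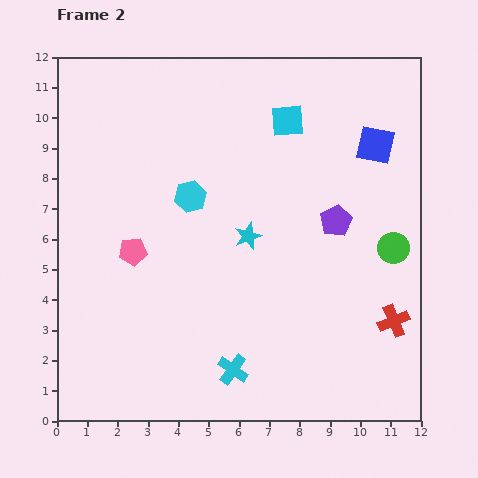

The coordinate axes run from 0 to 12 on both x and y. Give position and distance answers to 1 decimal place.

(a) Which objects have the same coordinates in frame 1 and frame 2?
the red cross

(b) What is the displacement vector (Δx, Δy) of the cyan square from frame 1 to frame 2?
(4.7, -0.7)

The cyan square was at (2.9, 10.6) in frame 1 and (7.6, 9.9) in frame 2.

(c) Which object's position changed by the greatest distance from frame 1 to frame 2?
the cyan square

(moved 4.8; next 4.0)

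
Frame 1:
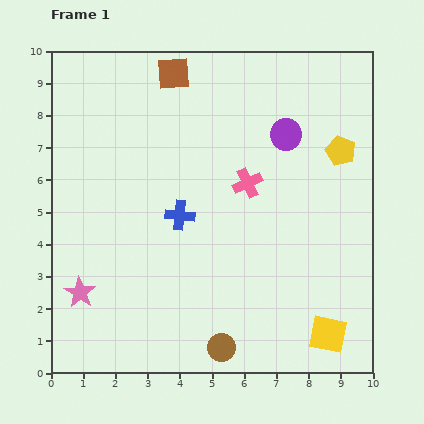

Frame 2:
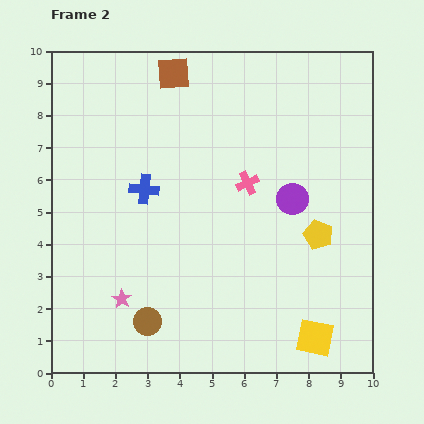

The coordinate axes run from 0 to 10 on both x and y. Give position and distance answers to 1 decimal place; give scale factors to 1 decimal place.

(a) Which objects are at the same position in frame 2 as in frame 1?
the brown square, the pink cross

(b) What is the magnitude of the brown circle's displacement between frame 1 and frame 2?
2.4

The brown circle moved from (5.3, 0.8) to (3.0, 1.6), a distance of √(2.3² + 0.8²) ≈ 2.4.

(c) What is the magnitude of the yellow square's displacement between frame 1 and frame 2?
0.4

The yellow square moved from (8.6, 1.2) to (8.2, 1.1), a distance of √(0.4² + 0.1²) ≈ 0.4.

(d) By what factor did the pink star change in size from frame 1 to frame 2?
0.6×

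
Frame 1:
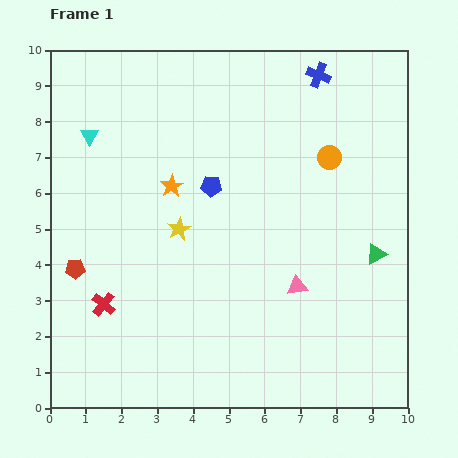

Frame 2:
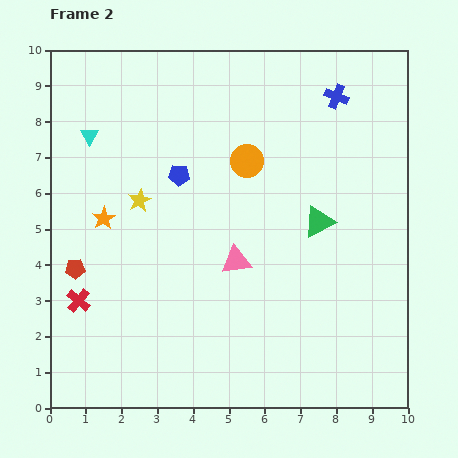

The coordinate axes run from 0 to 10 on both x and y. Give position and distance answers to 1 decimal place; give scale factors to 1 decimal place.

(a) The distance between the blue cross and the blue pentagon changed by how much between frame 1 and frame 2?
+0.6

Distance in frame 1: 4.3. Distance in frame 2: 4.9.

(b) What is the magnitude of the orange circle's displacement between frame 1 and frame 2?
2.3

The orange circle moved from (7.8, 7.0) to (5.5, 6.9), a distance of √(2.3² + 0.1²) ≈ 2.3.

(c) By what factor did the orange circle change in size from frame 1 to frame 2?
1.3×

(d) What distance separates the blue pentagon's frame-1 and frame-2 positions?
0.9

The blue pentagon moved from (4.5, 6.2) to (3.6, 6.5), a distance of √(0.9² + 0.3²) ≈ 0.9.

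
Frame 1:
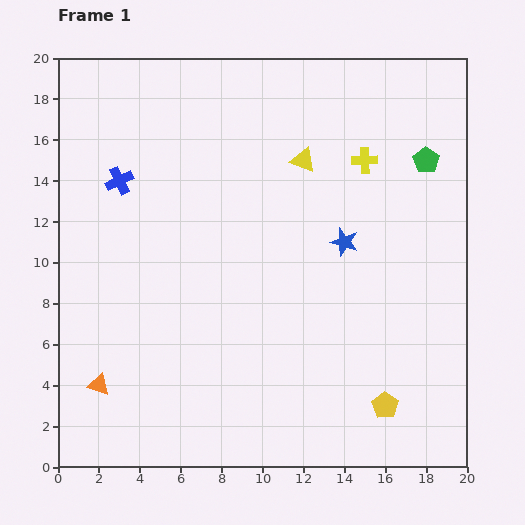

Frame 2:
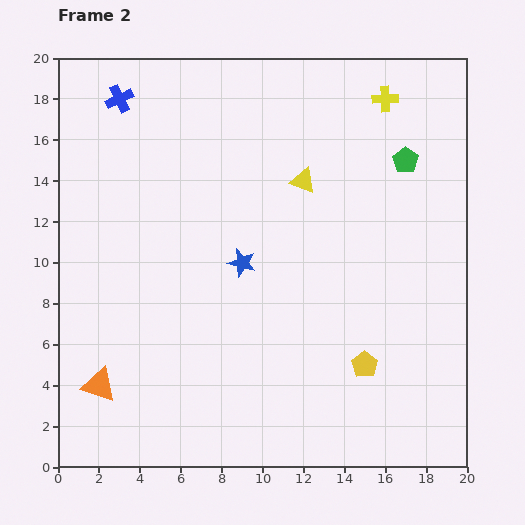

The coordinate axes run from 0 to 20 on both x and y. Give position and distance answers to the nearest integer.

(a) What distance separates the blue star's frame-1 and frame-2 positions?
5

The blue star moved from (14, 11) to (9, 10), a distance of √(5² + 1²) ≈ 5.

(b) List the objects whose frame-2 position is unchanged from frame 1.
the orange triangle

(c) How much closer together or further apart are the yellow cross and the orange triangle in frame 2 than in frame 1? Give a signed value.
+3

Distance in frame 1: 17. Distance in frame 2: 20.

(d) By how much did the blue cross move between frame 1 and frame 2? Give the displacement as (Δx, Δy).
(0, 4)

The blue cross was at (3, 14) in frame 1 and (3, 18) in frame 2.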